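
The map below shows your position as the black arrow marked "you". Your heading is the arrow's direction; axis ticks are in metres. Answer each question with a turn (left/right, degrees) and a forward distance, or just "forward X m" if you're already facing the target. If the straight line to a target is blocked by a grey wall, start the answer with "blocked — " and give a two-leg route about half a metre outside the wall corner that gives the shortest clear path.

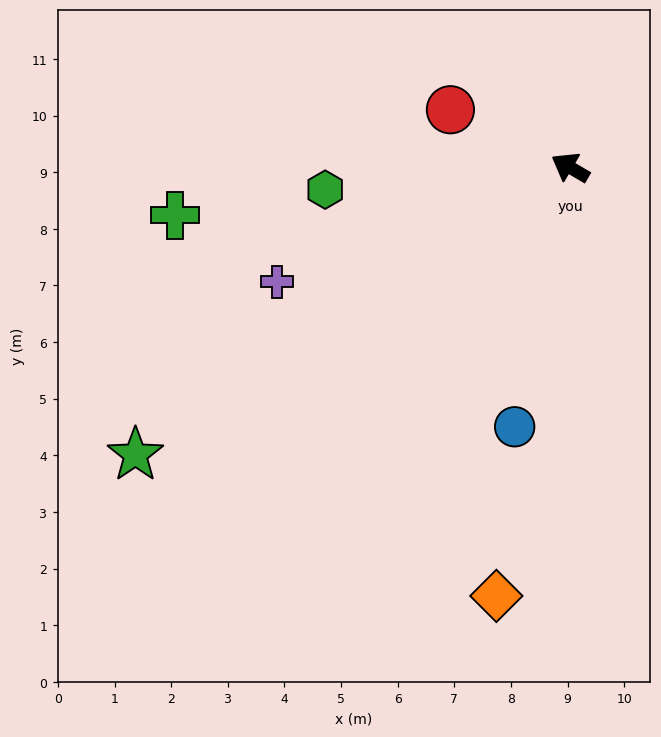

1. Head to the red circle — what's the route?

turn left 5°, forward 2.3 m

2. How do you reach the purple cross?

turn left 52°, forward 5.6 m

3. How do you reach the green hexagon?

turn left 36°, forward 4.3 m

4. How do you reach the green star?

turn left 64°, forward 9.2 m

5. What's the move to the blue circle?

turn left 108°, forward 4.7 m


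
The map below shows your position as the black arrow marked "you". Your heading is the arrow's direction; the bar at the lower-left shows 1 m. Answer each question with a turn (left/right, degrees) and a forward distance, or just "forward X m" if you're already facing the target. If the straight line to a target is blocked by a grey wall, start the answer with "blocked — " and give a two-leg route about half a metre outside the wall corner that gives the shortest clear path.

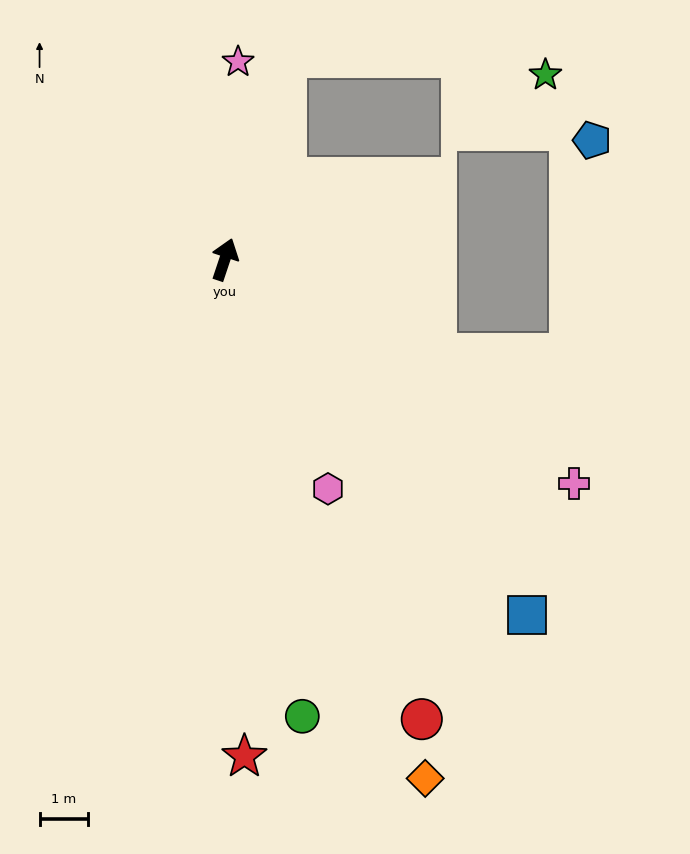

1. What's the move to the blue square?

turn right 121°, forward 9.6 m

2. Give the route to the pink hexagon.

turn right 137°, forward 5.2 m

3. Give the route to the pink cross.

turn right 104°, forward 8.5 m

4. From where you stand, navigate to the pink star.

turn left 15°, forward 4.1 m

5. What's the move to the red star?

turn right 159°, forward 10.2 m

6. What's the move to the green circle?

turn right 152°, forward 9.5 m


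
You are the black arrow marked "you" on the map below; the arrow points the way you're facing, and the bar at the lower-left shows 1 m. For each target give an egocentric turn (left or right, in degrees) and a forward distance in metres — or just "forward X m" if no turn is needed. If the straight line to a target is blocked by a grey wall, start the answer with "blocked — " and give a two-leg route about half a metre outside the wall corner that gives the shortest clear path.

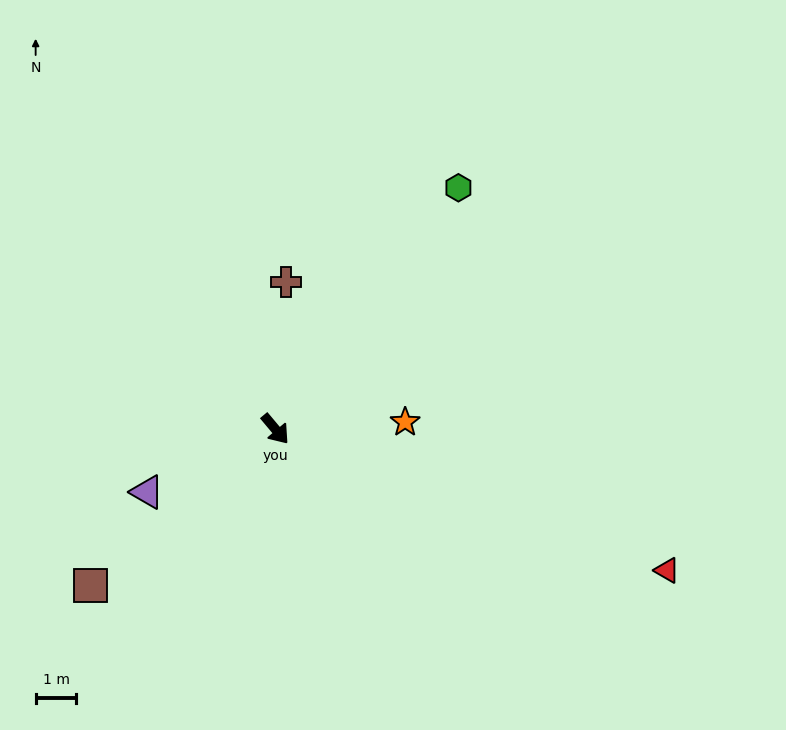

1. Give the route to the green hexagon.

turn left 103°, forward 7.4 m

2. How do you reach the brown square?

turn right 90°, forward 5.9 m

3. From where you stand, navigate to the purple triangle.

turn right 104°, forward 3.5 m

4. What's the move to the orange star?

turn left 53°, forward 3.2 m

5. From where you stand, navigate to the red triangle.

turn left 30°, forward 10.2 m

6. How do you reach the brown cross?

turn left 136°, forward 3.6 m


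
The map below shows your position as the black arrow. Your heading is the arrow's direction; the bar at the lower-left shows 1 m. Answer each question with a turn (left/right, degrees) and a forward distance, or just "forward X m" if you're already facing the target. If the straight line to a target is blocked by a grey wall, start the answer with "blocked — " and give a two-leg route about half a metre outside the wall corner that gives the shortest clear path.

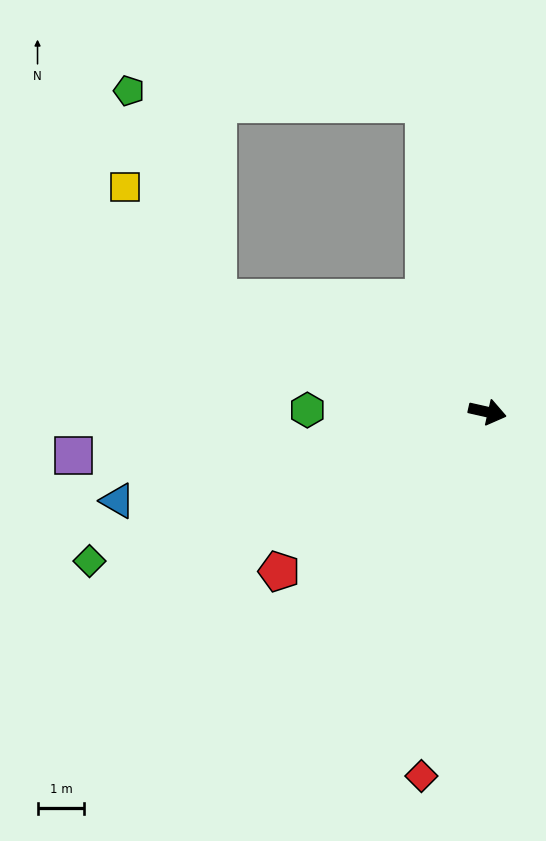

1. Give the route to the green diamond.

turn right 147°, forward 9.1 m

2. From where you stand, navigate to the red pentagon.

turn right 130°, forward 5.6 m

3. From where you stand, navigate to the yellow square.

blocked — turn left 170°, forward 6.3 m, then turn right 28°, forward 3.1 m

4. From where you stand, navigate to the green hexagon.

turn right 168°, forward 3.8 m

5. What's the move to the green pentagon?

blocked — turn left 170°, forward 6.3 m, then turn right 44°, forward 4.8 m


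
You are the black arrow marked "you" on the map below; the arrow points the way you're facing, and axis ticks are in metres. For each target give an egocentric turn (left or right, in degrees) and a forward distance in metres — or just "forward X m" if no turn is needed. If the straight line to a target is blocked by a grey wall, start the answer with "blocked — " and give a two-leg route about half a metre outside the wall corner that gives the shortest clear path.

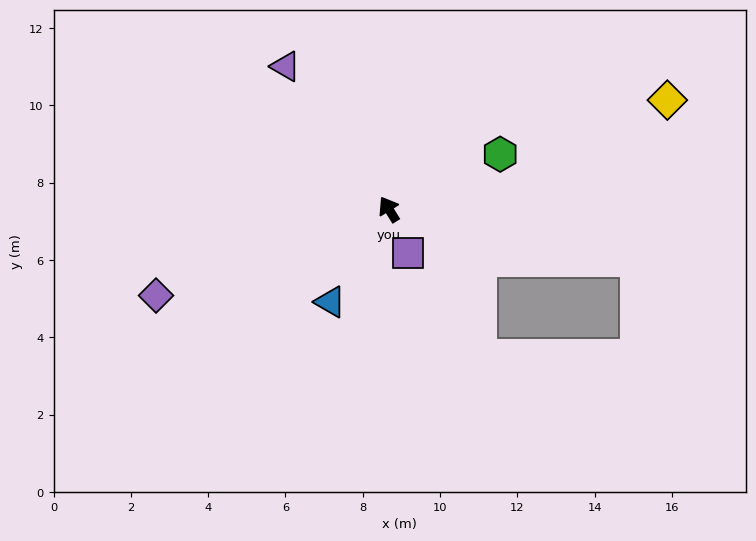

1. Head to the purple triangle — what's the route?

turn left 4°, forward 4.6 m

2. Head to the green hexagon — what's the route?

turn right 95°, forward 3.2 m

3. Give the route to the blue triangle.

turn left 116°, forward 2.8 m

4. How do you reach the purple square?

turn left 172°, forward 1.2 m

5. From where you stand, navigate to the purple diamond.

turn left 79°, forward 6.4 m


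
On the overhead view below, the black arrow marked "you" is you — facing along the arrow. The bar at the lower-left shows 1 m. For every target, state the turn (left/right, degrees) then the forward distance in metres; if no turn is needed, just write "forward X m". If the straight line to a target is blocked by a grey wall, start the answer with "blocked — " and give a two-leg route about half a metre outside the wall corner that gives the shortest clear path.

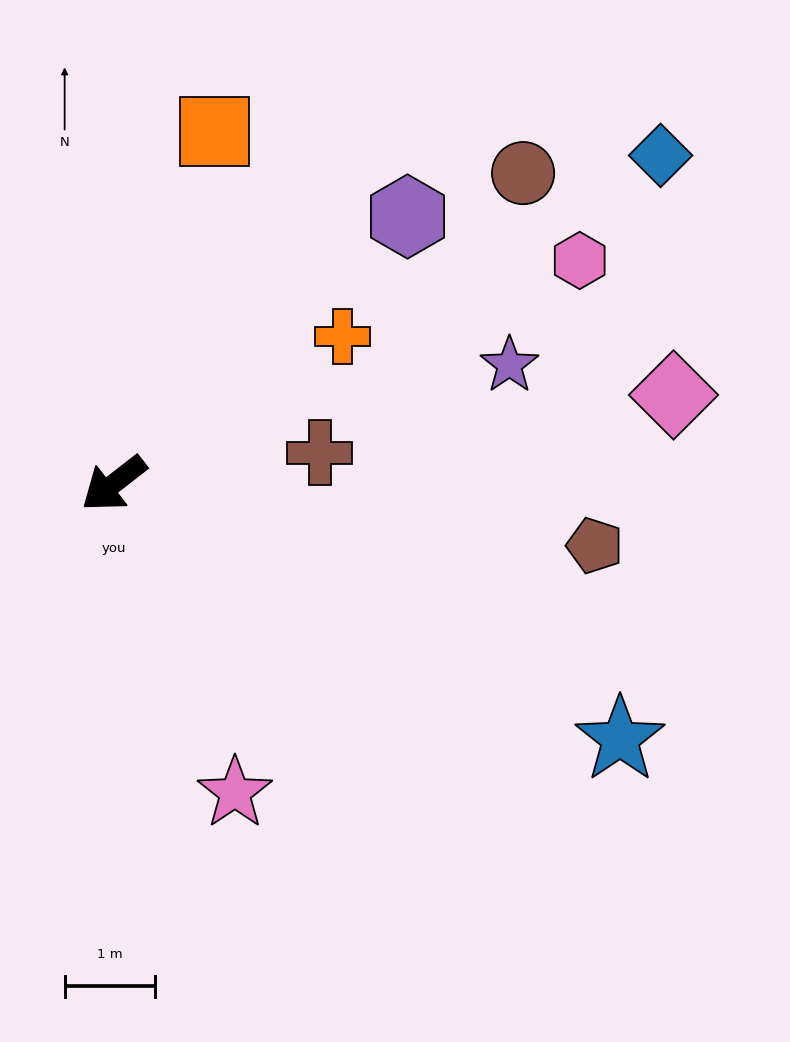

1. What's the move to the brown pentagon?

turn left 135°, forward 5.4 m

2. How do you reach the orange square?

turn right 144°, forward 4.1 m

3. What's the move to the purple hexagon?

turn right 176°, forward 4.4 m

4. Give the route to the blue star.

turn left 115°, forward 6.3 m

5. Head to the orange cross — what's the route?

turn left 175°, forward 3.0 m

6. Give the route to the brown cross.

turn left 151°, forward 2.3 m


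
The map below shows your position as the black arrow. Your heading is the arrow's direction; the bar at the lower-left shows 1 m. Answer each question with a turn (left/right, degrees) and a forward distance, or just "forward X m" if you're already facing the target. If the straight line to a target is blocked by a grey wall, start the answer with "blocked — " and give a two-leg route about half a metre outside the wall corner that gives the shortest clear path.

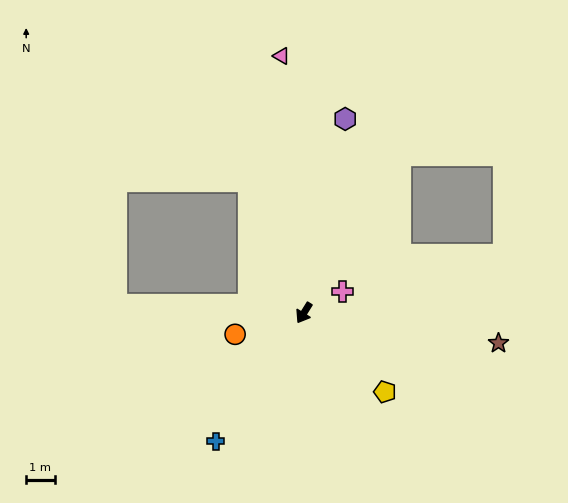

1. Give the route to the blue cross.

turn right 3°, forward 5.5 m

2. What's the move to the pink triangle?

turn right 143°, forward 9.1 m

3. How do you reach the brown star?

turn left 113°, forward 7.0 m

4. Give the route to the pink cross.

turn left 151°, forward 1.6 m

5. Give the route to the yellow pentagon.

turn left 78°, forward 4.0 m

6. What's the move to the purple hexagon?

turn right 160°, forward 7.0 m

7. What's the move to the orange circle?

turn right 41°, forward 2.5 m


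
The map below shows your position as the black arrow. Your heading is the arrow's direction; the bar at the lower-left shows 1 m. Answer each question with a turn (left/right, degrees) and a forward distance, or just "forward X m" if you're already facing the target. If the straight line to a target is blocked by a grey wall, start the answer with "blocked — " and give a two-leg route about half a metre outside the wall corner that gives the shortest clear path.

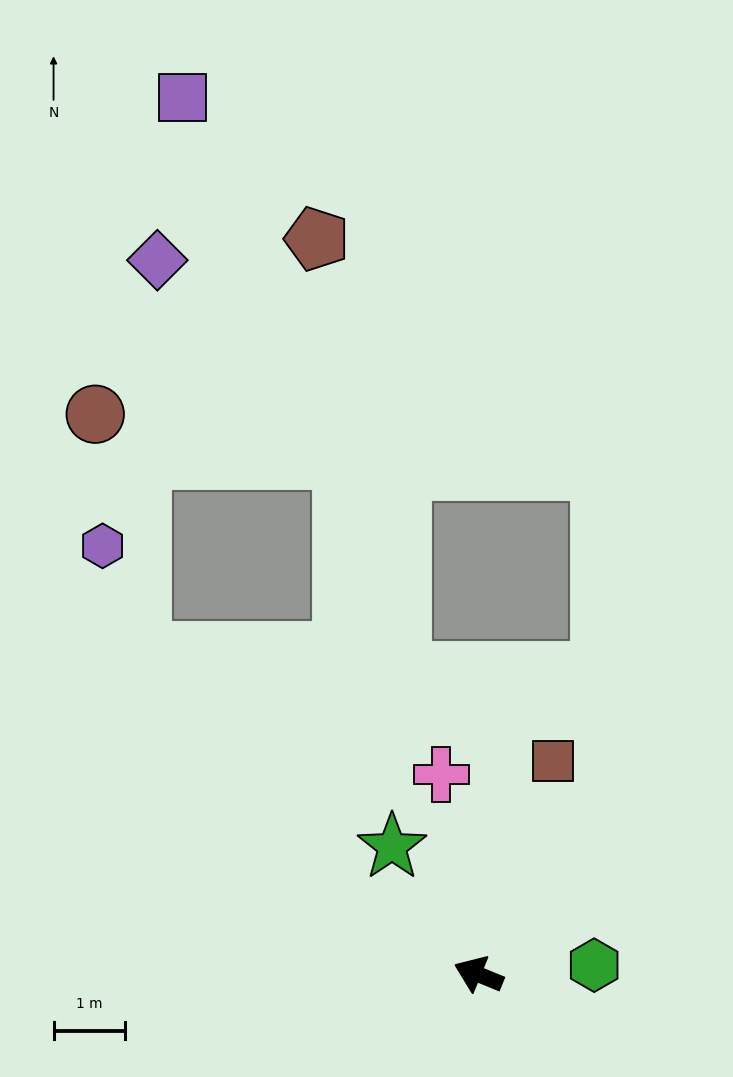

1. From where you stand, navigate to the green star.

turn right 34°, forward 2.2 m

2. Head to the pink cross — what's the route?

turn right 57°, forward 2.9 m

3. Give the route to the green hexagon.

turn right 153°, forward 1.6 m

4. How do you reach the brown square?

turn right 87°, forward 3.2 m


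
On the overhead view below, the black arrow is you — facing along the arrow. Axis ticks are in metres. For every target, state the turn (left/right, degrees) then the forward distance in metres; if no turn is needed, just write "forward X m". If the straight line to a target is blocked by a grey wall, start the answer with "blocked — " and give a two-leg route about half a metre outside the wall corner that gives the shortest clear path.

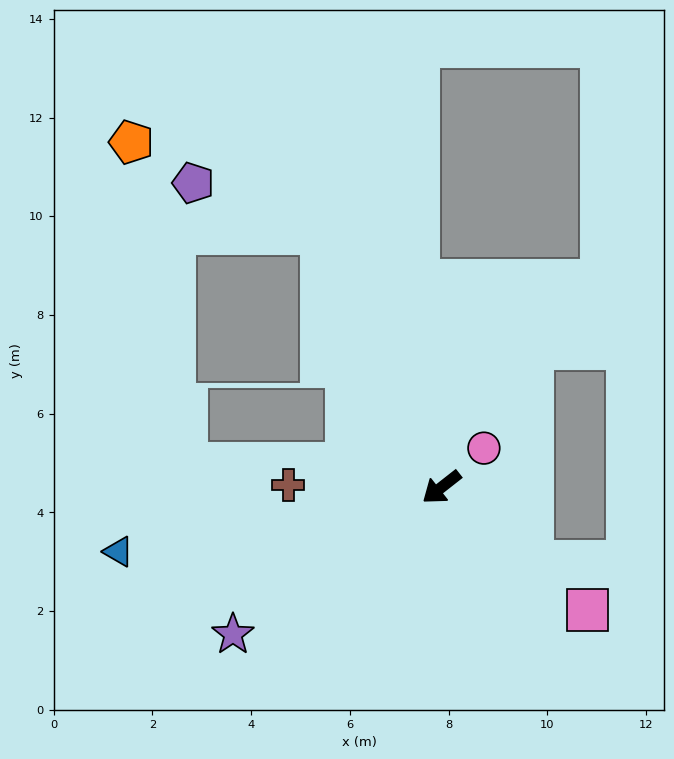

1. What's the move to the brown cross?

turn right 39°, forward 3.1 m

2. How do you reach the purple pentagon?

blocked — turn right 103°, forward 5.7 m, then turn left 43°, forward 2.8 m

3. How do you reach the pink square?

turn left 102°, forward 3.9 m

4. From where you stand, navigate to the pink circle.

turn right 175°, forward 1.2 m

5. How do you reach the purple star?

turn right 3°, forward 5.2 m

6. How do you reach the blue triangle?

turn right 27°, forward 6.7 m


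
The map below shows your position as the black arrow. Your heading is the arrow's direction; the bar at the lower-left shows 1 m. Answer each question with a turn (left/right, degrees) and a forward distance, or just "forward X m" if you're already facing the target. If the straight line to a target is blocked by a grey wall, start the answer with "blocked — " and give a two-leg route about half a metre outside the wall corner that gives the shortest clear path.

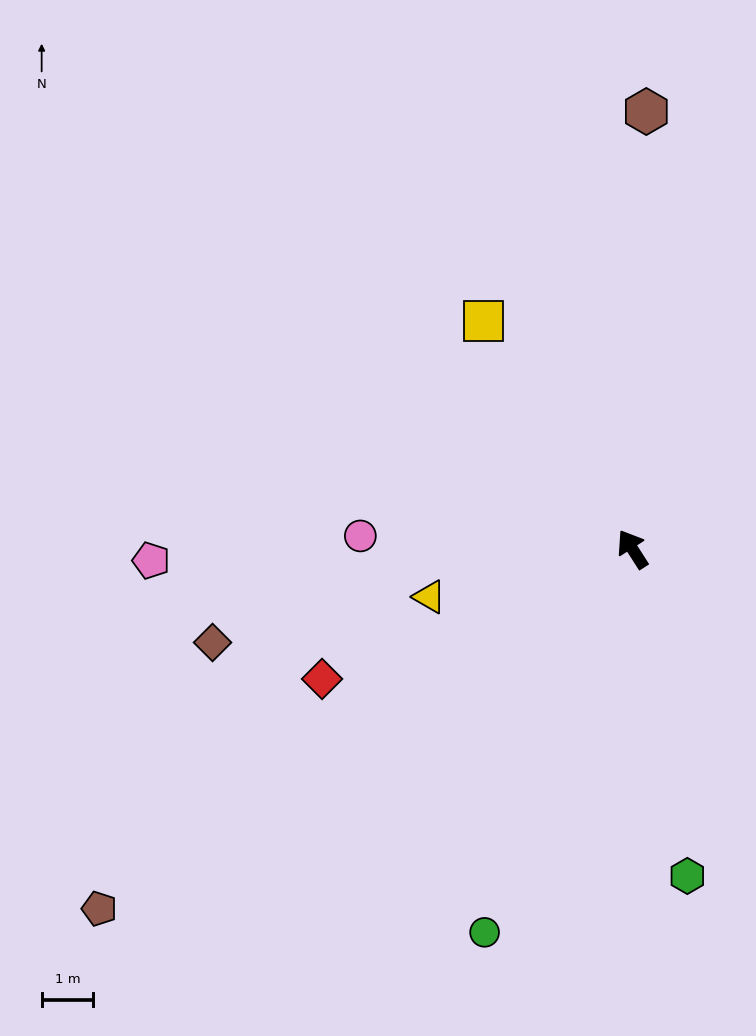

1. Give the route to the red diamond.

turn left 80°, forward 6.5 m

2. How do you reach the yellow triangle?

turn left 71°, forward 4.0 m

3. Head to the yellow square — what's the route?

forward 5.3 m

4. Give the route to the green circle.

turn left 126°, forward 7.9 m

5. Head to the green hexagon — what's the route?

turn left 157°, forward 6.4 m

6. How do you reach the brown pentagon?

turn left 91°, forward 12.4 m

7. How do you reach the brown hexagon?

turn right 34°, forward 8.5 m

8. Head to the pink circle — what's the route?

turn left 55°, forward 5.3 m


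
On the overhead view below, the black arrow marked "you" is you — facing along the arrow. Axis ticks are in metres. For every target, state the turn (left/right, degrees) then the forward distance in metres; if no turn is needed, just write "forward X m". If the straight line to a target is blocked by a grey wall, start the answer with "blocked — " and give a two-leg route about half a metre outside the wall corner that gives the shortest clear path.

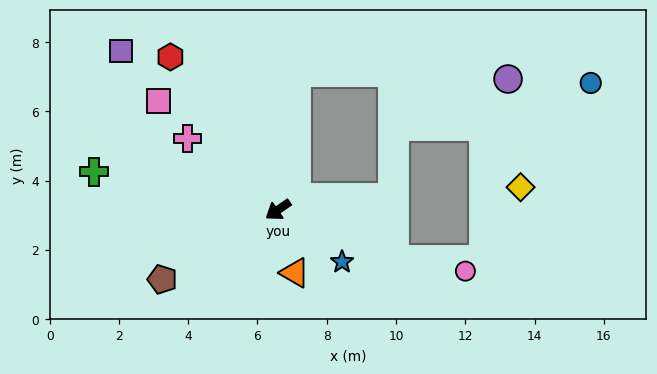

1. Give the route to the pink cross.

turn right 73°, forward 3.3 m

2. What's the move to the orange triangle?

turn left 70°, forward 1.9 m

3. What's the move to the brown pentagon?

turn right 4°, forward 3.9 m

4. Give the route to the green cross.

turn right 46°, forward 5.4 m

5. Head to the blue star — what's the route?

turn left 106°, forward 2.4 m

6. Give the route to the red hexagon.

turn right 89°, forward 5.4 m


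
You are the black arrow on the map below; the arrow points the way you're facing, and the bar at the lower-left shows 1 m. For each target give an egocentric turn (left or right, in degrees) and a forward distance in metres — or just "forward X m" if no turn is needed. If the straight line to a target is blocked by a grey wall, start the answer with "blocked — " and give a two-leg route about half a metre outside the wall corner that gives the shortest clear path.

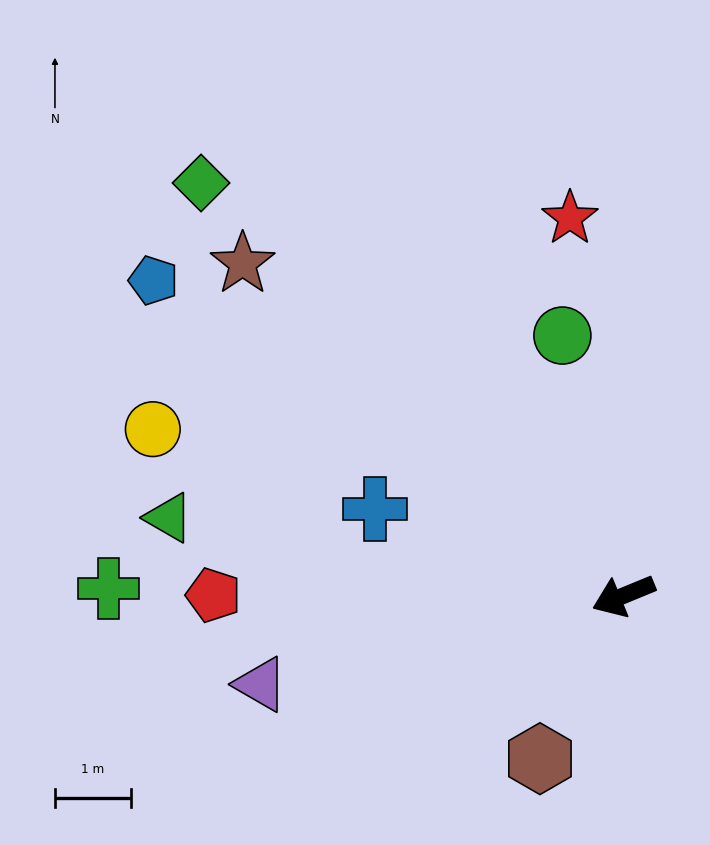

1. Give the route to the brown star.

turn right 63°, forward 6.7 m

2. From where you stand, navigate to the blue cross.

turn right 41°, forward 3.5 m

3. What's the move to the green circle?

turn right 99°, forward 3.5 m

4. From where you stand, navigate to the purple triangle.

turn right 9°, forward 4.9 m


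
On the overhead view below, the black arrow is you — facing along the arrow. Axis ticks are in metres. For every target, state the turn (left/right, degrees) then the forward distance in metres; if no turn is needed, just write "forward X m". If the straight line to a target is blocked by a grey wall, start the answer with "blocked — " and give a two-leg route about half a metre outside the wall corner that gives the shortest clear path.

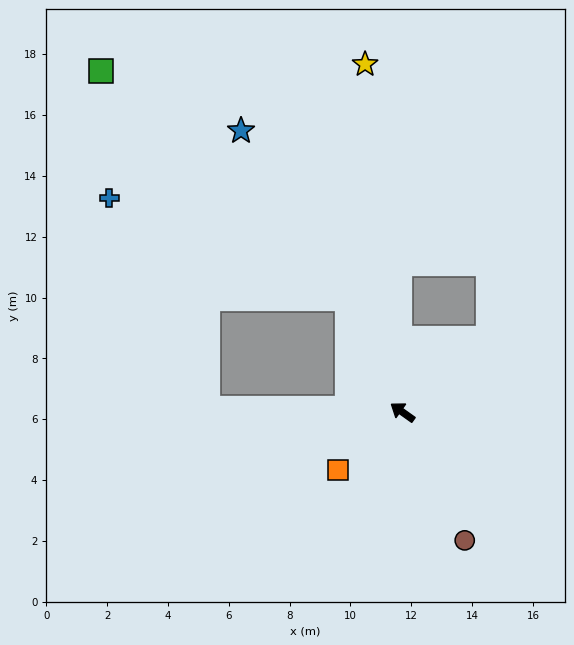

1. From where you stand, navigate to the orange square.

turn left 77°, forward 2.8 m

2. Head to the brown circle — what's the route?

turn left 151°, forward 4.7 m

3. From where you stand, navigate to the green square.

blocked — turn right 29°, forward 4.2 m, then turn left 22°, forward 11.0 m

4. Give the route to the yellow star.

turn right 48°, forward 11.5 m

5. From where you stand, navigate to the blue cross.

blocked — turn right 29°, forward 4.2 m, then turn left 42°, forward 8.5 m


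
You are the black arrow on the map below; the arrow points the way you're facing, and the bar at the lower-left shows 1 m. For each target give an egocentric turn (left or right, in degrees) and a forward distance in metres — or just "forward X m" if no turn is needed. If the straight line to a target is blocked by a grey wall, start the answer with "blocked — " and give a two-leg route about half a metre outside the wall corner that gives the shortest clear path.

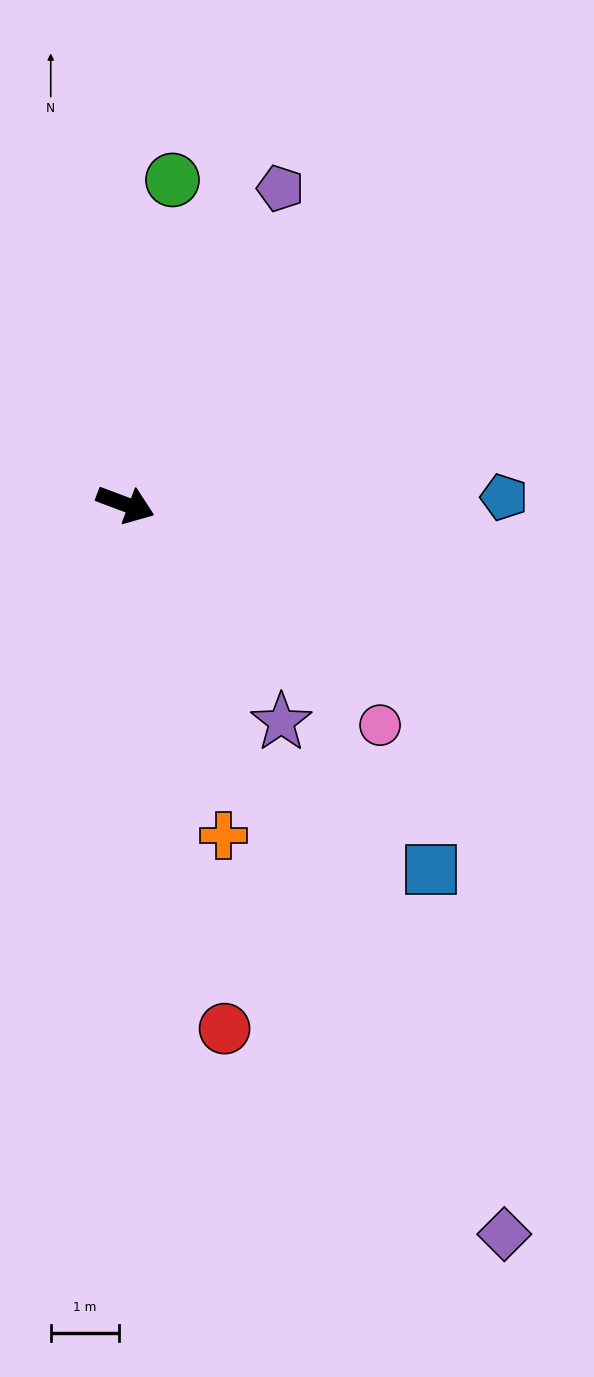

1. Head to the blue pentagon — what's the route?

turn left 22°, forward 5.5 m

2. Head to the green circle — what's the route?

turn left 102°, forward 4.8 m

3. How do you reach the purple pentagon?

turn left 84°, forward 5.2 m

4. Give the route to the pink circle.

turn right 20°, forward 4.9 m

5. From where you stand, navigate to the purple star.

turn right 34°, forward 3.9 m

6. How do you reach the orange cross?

turn right 53°, forward 5.1 m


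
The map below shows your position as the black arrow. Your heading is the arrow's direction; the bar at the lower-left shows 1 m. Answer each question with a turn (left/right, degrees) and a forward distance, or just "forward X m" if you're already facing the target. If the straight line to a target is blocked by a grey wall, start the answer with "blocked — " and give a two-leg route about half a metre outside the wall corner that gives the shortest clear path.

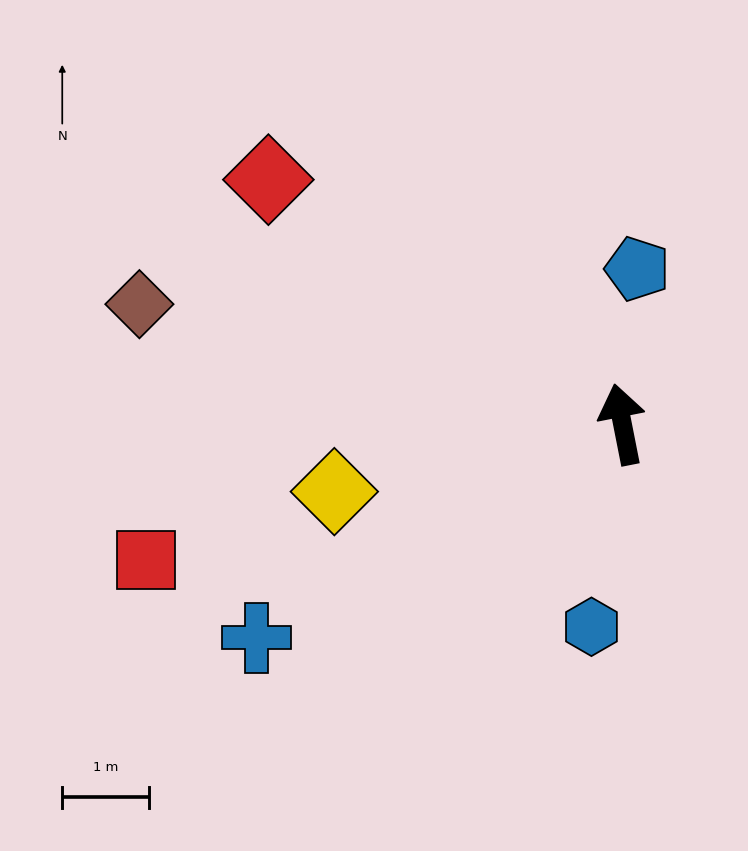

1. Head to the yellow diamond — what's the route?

turn left 92°, forward 3.4 m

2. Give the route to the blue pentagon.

turn right 17°, forward 1.8 m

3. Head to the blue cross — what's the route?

turn left 109°, forward 4.9 m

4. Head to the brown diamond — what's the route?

turn left 65°, forward 5.8 m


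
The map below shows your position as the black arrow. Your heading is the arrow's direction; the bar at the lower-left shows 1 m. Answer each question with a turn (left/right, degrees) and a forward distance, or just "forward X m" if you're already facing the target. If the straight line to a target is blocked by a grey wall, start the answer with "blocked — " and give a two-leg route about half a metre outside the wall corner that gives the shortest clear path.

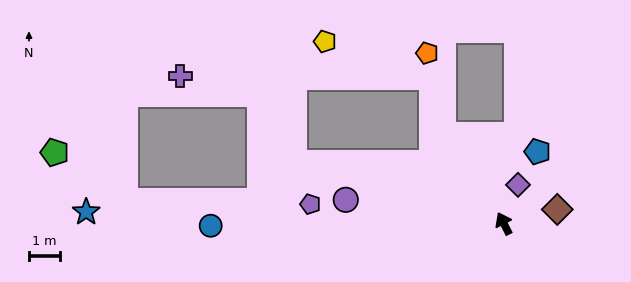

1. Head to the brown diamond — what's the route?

turn right 102°, forward 1.8 m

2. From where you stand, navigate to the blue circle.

turn left 64°, forward 9.4 m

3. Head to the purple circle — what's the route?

turn left 55°, forward 5.1 m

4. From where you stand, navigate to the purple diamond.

turn right 47°, forward 1.3 m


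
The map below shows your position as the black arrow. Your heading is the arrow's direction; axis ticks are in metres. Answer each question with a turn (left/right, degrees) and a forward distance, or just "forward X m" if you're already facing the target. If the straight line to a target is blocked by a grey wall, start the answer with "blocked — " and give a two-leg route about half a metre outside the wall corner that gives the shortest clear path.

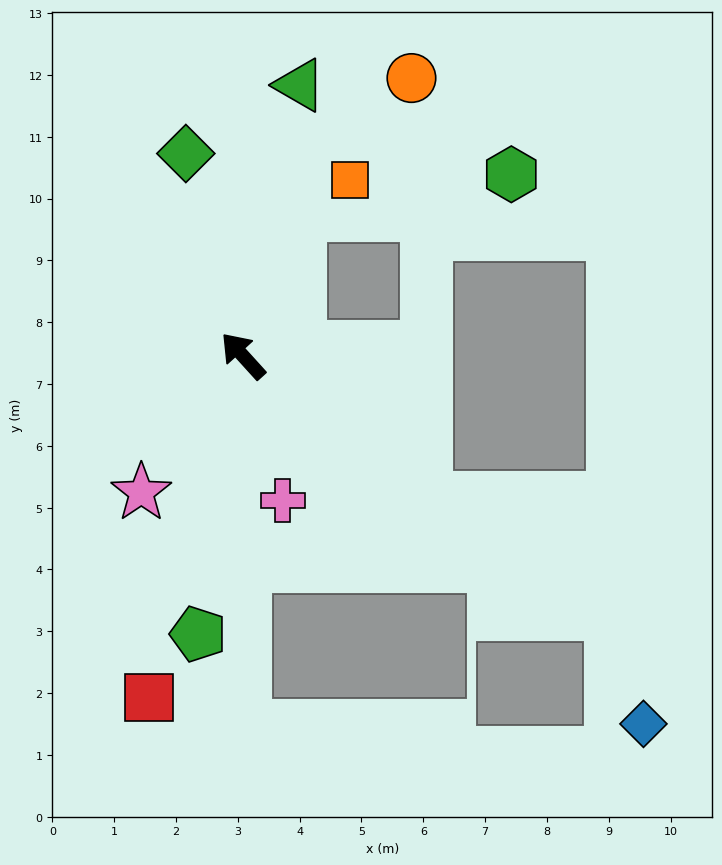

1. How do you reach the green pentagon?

turn left 129°, forward 4.6 m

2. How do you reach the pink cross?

turn left 153°, forward 2.4 m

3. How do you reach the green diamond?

turn right 26°, forward 3.4 m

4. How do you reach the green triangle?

turn right 54°, forward 4.5 m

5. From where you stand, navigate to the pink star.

turn left 101°, forward 2.8 m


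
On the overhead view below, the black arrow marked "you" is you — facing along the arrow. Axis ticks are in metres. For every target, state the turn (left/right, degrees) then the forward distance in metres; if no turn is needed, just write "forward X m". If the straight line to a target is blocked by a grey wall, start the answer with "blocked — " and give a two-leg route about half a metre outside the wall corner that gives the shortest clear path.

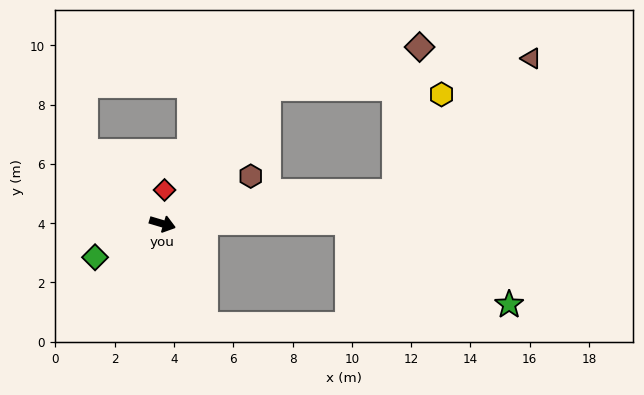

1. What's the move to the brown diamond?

blocked — turn left 68°, forward 5.8 m, then turn right 36°, forward 5.3 m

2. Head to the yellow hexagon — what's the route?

blocked — turn left 25°, forward 7.9 m, then turn left 56°, forward 3.6 m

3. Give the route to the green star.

blocked — turn left 17°, forward 6.2 m, then turn right 27°, forward 6.1 m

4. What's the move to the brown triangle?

blocked — turn left 25°, forward 7.9 m, then turn left 36°, forward 6.4 m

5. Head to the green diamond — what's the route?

turn right 137°, forward 2.5 m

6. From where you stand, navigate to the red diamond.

turn left 103°, forward 1.1 m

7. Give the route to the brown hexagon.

turn left 45°, forward 3.4 m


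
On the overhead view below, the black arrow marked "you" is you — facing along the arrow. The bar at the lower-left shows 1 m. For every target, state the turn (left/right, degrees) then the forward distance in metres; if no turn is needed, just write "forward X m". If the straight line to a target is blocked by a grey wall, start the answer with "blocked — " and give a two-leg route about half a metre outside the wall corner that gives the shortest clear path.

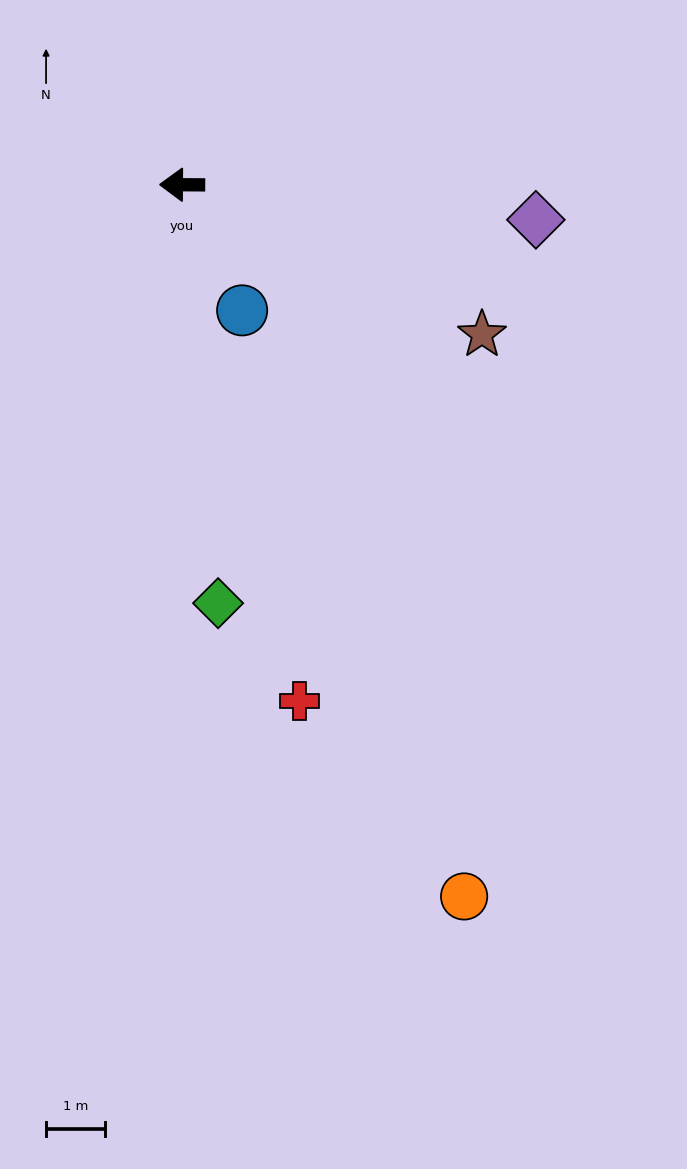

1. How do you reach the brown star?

turn left 154°, forward 5.7 m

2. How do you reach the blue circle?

turn left 116°, forward 2.3 m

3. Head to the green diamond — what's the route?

turn left 95°, forward 7.1 m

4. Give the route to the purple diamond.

turn left 175°, forward 6.0 m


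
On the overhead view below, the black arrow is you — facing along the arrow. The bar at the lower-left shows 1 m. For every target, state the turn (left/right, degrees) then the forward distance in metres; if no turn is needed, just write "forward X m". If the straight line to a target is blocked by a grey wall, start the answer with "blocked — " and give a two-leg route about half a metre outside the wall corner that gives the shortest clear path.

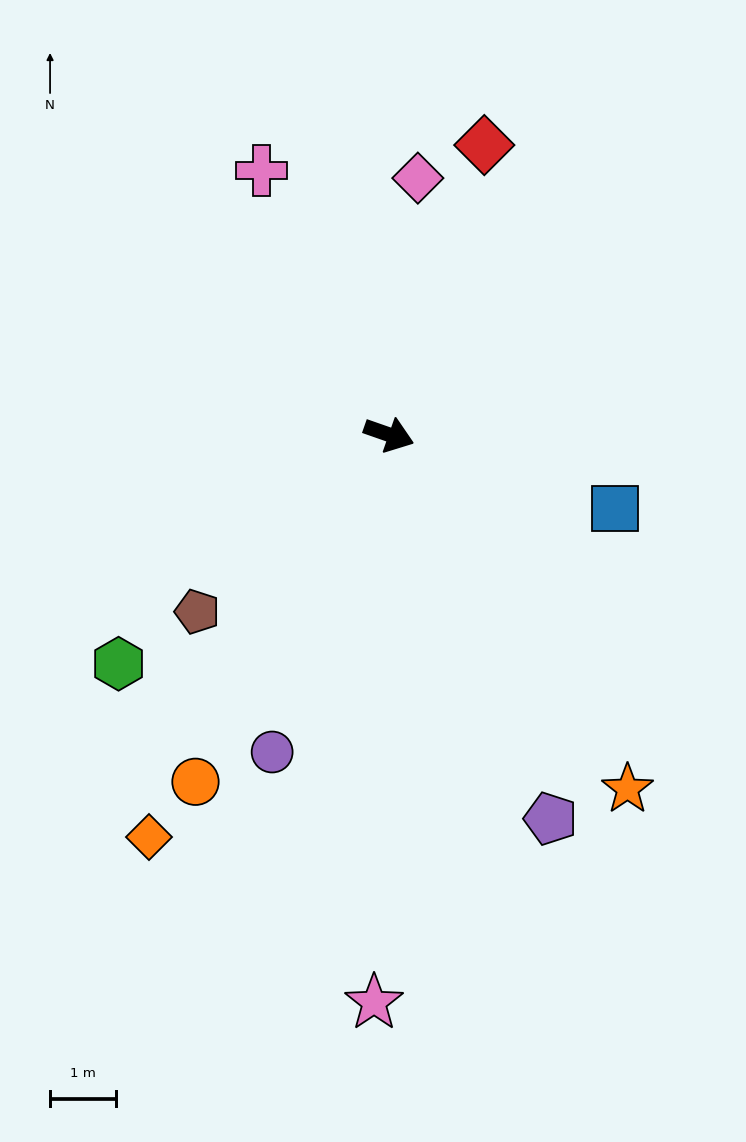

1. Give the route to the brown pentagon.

turn right 118°, forward 4.0 m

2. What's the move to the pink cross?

turn left 135°, forward 4.5 m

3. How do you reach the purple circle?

turn right 91°, forward 5.2 m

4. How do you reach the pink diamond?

turn left 103°, forward 3.9 m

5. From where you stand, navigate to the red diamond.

turn left 91°, forward 4.6 m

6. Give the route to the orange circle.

turn right 100°, forward 6.1 m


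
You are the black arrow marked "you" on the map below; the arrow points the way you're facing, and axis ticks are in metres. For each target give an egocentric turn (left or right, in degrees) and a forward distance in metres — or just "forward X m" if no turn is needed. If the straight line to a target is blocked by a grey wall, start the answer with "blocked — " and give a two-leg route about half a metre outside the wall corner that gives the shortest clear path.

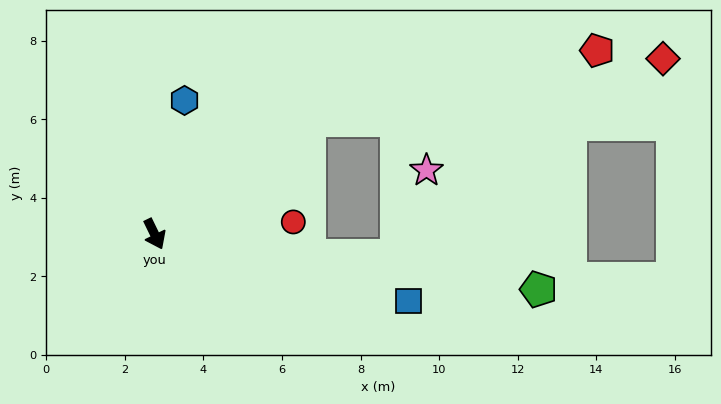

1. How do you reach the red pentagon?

blocked — turn left 100°, forward 4.9 m, then turn right 22°, forward 7.5 m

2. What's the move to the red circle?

turn left 69°, forward 3.5 m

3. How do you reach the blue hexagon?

turn left 141°, forward 3.5 m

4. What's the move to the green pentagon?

turn left 56°, forward 9.9 m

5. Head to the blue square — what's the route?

turn left 49°, forward 6.7 m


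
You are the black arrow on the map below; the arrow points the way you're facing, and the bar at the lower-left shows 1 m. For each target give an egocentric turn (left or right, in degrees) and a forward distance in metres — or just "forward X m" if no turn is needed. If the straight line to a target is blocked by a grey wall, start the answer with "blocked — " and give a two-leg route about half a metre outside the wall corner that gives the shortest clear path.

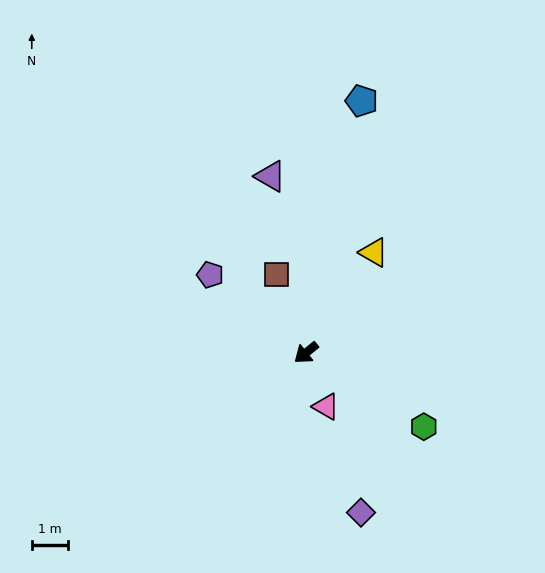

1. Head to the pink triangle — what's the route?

turn left 71°, forward 1.6 m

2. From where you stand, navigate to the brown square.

turn right 108°, forward 2.3 m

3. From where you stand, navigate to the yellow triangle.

turn right 163°, forward 3.3 m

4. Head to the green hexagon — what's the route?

turn left 109°, forward 3.8 m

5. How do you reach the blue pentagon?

turn right 141°, forward 7.0 m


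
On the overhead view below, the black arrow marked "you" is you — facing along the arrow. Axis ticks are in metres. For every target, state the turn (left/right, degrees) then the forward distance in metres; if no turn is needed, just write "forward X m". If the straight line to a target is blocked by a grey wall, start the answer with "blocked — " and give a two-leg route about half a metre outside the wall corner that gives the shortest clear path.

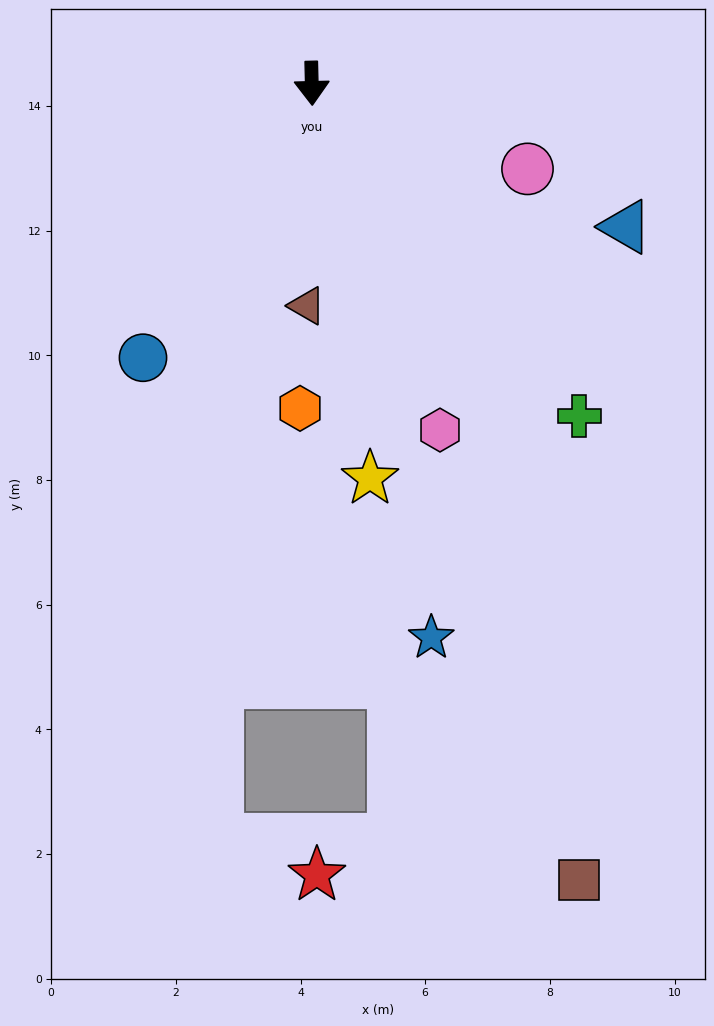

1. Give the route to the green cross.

turn left 37°, forward 6.8 m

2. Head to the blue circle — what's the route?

turn right 33°, forward 5.2 m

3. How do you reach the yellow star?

turn left 7°, forward 6.4 m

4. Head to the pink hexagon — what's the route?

turn left 19°, forward 5.9 m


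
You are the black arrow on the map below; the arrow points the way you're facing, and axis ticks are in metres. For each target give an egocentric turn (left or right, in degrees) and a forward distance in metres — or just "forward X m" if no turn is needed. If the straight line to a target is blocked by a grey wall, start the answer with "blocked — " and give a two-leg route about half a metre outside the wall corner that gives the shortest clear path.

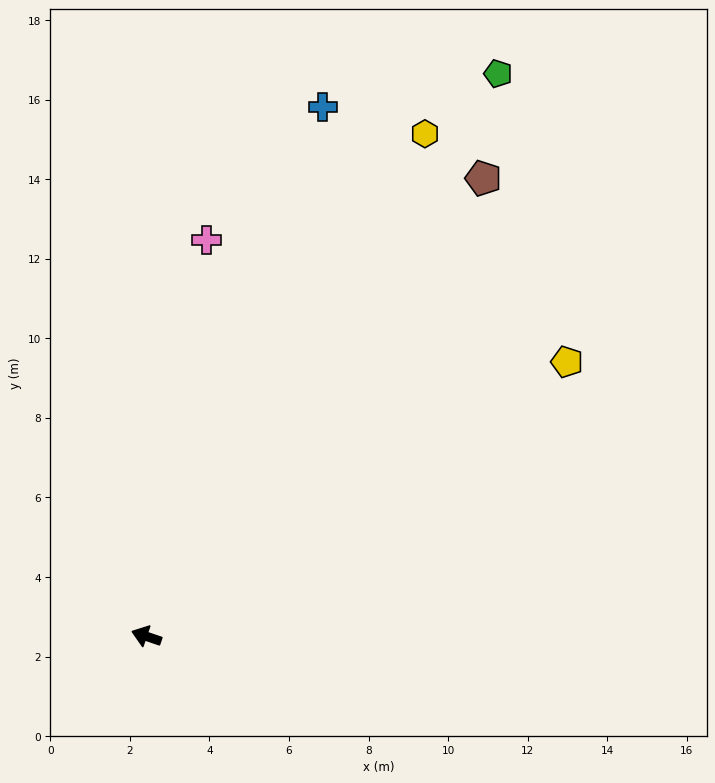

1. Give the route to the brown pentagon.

turn right 108°, forward 14.3 m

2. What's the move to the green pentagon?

turn right 103°, forward 16.7 m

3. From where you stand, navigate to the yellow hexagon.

turn right 100°, forward 14.4 m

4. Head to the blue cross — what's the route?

turn right 90°, forward 14.0 m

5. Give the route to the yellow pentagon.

turn right 128°, forward 12.6 m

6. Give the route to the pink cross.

turn right 80°, forward 10.1 m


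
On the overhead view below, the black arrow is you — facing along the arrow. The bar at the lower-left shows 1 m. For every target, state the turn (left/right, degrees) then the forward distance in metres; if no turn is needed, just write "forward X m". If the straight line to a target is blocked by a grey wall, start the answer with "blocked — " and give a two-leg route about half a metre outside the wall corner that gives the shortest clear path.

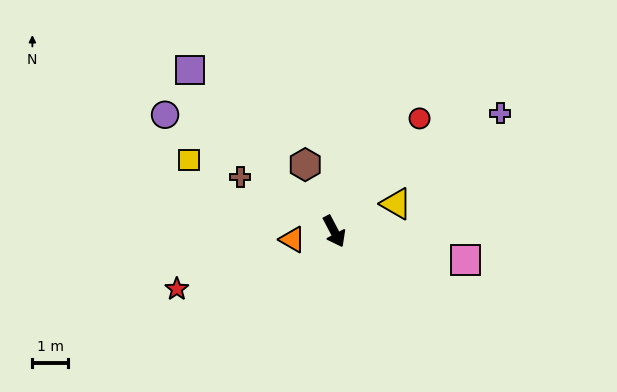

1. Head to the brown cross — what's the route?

turn right 148°, forward 3.1 m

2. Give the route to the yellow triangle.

turn left 86°, forward 1.9 m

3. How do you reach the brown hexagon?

turn left 176°, forward 2.1 m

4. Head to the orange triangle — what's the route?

turn right 107°, forward 1.2 m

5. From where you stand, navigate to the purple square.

turn right 166°, forward 6.1 m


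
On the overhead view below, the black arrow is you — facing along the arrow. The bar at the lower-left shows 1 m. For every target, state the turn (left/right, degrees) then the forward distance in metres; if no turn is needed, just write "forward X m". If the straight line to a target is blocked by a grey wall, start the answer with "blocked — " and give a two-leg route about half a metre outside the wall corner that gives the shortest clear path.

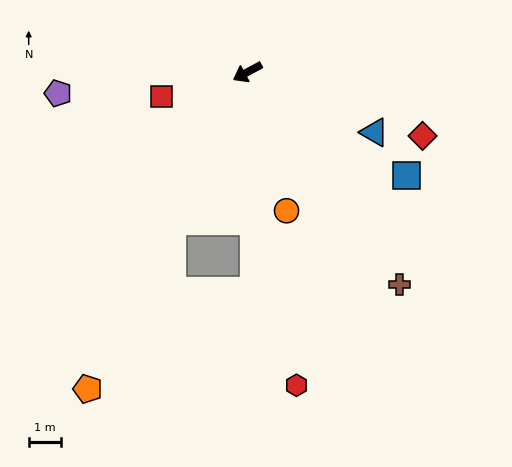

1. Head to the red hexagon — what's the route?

turn left 71°, forward 9.7 m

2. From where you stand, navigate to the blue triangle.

turn left 126°, forward 4.3 m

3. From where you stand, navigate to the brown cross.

turn left 97°, forward 8.0 m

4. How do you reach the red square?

turn right 13°, forward 2.7 m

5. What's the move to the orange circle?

turn left 77°, forward 4.4 m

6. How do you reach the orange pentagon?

turn left 35°, forward 10.8 m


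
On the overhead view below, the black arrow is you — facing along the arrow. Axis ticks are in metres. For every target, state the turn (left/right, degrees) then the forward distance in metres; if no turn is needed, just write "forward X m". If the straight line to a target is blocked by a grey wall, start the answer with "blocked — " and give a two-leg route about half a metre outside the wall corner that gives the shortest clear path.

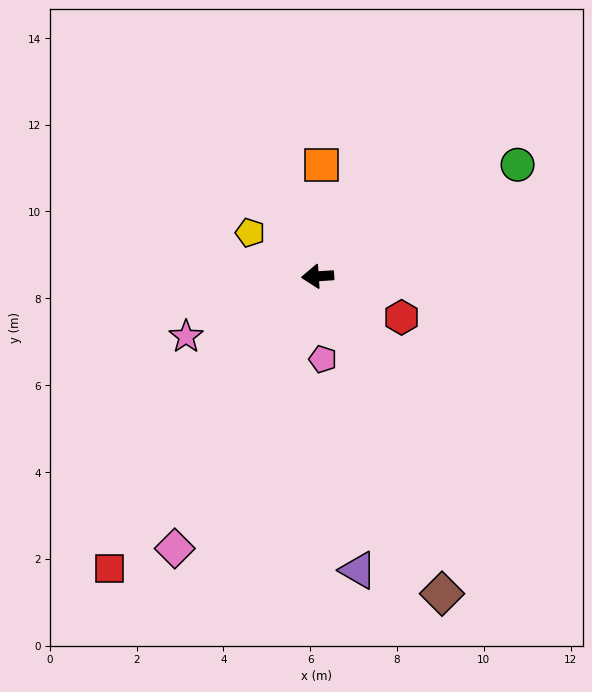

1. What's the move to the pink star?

turn left 21°, forward 3.3 m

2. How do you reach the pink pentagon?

turn left 90°, forward 1.9 m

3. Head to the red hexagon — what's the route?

turn left 150°, forward 2.2 m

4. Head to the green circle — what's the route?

turn right 155°, forward 5.3 m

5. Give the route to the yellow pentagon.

turn right 37°, forward 1.9 m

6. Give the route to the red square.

turn left 51°, forward 8.3 m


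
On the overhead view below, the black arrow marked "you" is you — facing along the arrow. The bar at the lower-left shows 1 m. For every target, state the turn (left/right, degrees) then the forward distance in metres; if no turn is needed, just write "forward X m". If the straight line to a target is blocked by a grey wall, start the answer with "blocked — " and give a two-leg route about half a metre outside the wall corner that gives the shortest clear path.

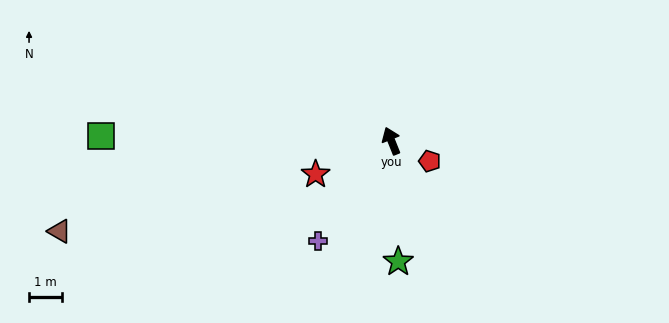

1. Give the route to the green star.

turn left 161°, forward 3.7 m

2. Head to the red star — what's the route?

turn left 92°, forward 2.5 m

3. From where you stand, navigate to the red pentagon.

turn right 140°, forward 1.3 m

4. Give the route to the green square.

turn left 67°, forward 8.9 m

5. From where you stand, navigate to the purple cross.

turn left 122°, forward 3.8 m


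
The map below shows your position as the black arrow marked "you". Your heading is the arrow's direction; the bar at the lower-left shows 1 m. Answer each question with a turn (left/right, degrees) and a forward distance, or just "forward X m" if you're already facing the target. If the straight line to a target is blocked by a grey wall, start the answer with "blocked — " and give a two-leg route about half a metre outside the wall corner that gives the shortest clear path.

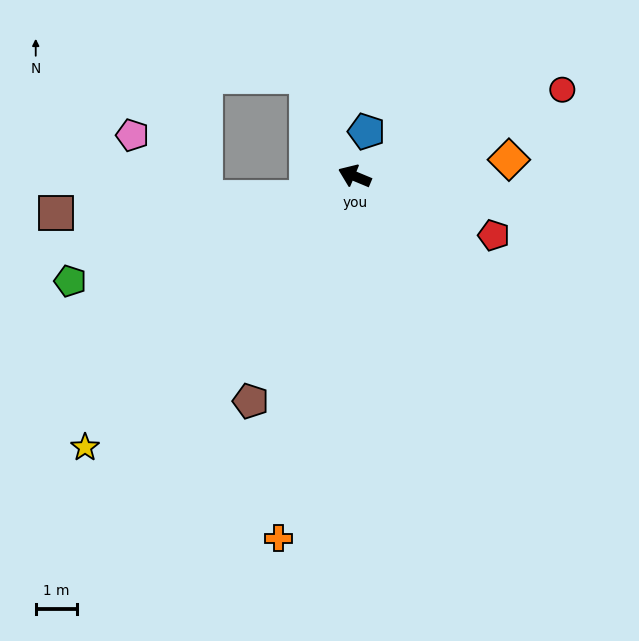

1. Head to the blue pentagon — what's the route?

turn right 82°, forward 1.1 m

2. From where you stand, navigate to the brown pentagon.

turn left 88°, forward 6.0 m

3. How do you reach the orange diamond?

turn right 151°, forward 3.8 m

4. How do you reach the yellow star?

turn left 68°, forward 9.3 m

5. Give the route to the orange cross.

turn left 101°, forward 8.9 m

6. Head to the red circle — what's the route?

turn right 135°, forward 5.4 m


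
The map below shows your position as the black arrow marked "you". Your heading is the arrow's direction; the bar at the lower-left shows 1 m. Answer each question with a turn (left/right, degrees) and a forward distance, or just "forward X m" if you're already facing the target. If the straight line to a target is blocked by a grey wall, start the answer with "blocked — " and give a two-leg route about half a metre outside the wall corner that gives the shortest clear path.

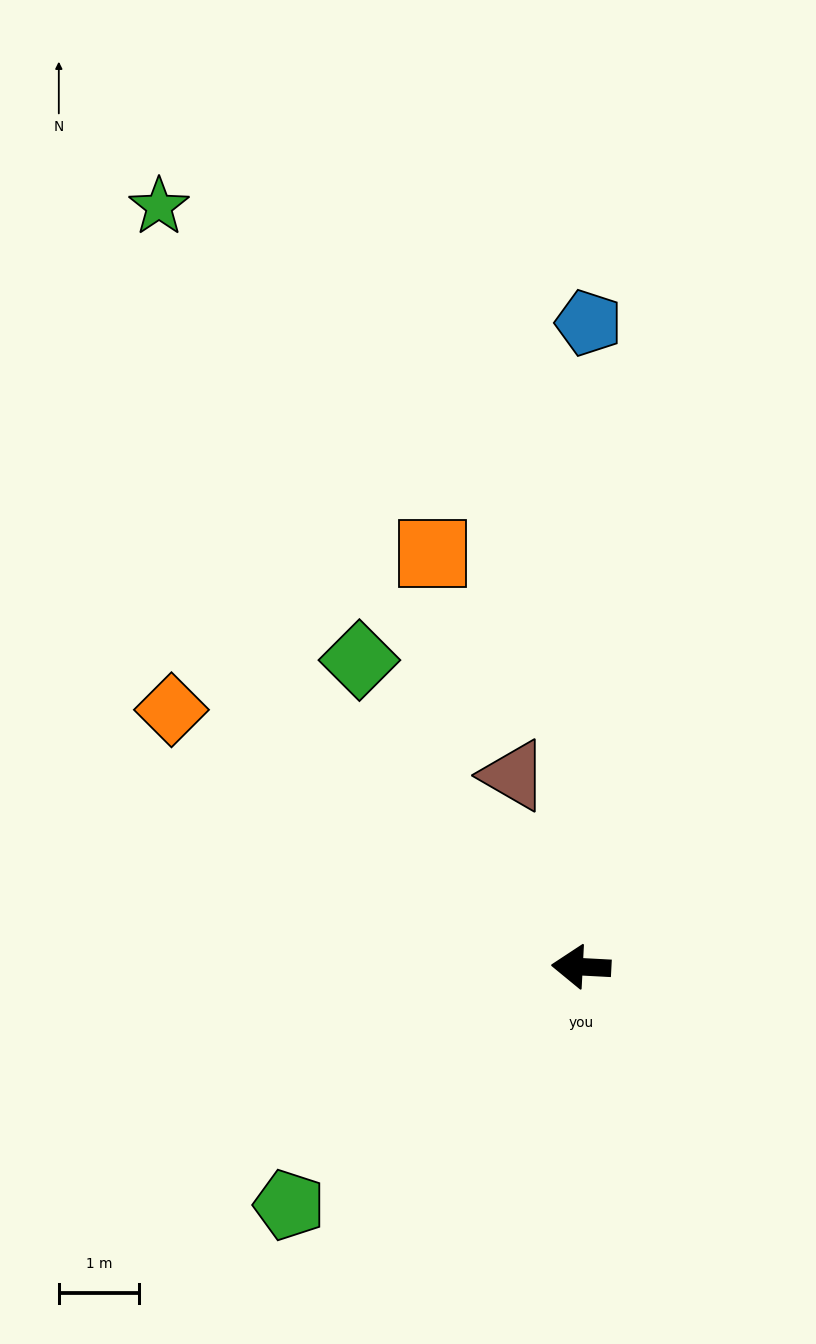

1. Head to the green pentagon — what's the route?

turn left 42°, forward 4.7 m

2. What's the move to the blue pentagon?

turn right 88°, forward 8.1 m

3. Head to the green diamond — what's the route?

turn right 51°, forward 4.7 m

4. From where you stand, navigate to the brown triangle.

turn right 68°, forward 2.5 m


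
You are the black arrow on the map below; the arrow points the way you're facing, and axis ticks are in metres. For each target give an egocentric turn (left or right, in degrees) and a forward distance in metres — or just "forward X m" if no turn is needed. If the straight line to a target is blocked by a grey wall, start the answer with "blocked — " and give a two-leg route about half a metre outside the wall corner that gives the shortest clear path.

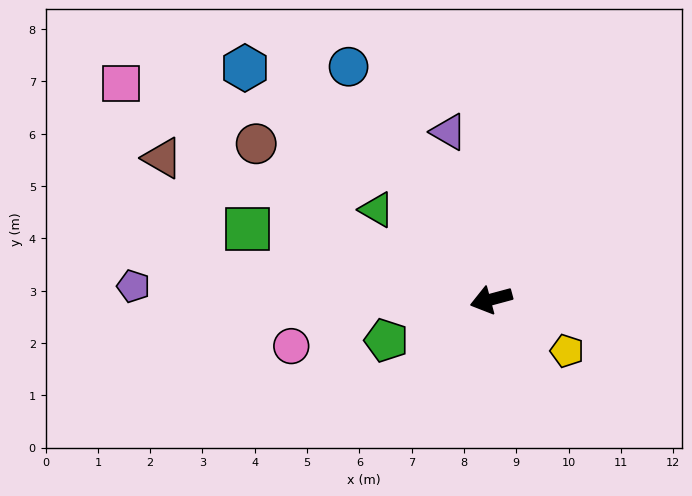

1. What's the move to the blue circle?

turn right 74°, forward 5.2 m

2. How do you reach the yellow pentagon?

turn left 131°, forward 1.8 m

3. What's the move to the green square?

turn right 31°, forward 4.9 m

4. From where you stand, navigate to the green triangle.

turn right 53°, forward 2.8 m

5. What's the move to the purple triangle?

turn right 91°, forward 3.3 m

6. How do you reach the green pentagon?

turn left 6°, forward 2.2 m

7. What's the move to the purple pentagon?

turn right 17°, forward 6.8 m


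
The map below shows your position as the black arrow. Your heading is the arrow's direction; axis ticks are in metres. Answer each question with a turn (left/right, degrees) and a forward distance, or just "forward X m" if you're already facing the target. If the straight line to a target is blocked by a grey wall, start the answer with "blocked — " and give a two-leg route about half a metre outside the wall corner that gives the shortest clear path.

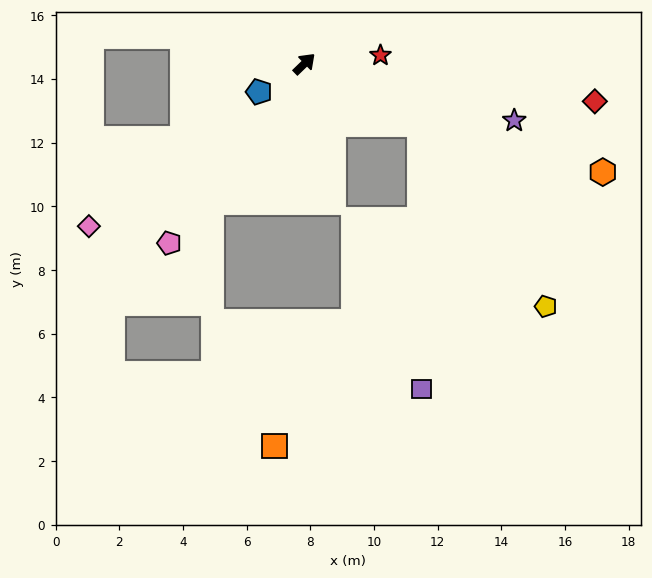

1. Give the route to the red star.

turn right 38°, forward 2.4 m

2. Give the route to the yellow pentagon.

blocked — turn right 71°, forward 4.1 m, then turn right 29°, forward 7.0 m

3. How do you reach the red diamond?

turn right 51°, forward 9.2 m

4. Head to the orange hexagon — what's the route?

turn right 64°, forward 10.0 m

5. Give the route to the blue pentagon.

turn left 168°, forward 1.7 m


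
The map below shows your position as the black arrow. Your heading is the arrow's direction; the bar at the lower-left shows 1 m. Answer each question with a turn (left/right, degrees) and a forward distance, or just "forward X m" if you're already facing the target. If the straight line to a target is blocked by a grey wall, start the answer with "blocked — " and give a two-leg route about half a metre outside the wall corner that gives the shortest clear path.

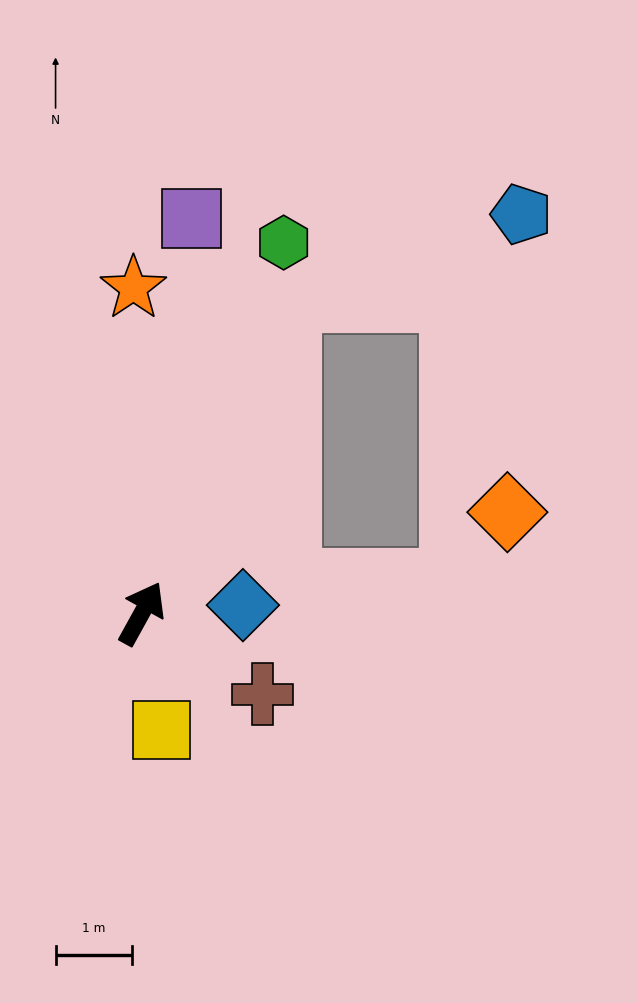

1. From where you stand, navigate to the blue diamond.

turn right 56°, forward 1.3 m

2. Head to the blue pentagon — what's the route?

blocked — turn left 4°, forward 4.5 m, then turn right 45°, forward 3.2 m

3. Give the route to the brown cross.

turn right 95°, forward 1.9 m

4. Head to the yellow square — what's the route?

turn right 141°, forward 1.5 m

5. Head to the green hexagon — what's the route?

turn left 8°, forward 5.2 m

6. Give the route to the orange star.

turn left 30°, forward 4.3 m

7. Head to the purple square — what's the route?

turn left 22°, forward 5.2 m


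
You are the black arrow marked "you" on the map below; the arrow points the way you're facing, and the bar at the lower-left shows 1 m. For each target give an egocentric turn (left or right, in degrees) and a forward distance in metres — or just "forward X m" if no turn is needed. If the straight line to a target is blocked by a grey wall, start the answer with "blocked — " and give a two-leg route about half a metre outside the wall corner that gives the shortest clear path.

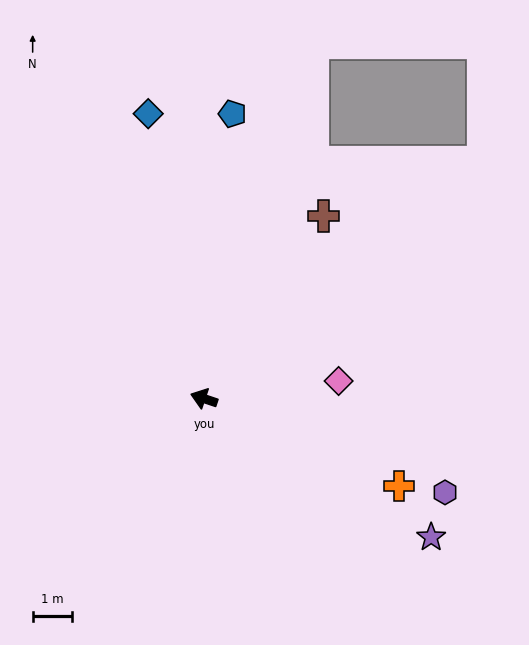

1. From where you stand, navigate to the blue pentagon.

turn right 77°, forward 7.3 m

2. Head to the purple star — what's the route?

turn left 167°, forward 6.8 m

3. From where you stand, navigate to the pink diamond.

turn right 154°, forward 3.5 m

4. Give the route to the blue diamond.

turn right 60°, forward 7.4 m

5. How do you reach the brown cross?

turn right 105°, forward 5.6 m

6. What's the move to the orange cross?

turn left 174°, forward 5.5 m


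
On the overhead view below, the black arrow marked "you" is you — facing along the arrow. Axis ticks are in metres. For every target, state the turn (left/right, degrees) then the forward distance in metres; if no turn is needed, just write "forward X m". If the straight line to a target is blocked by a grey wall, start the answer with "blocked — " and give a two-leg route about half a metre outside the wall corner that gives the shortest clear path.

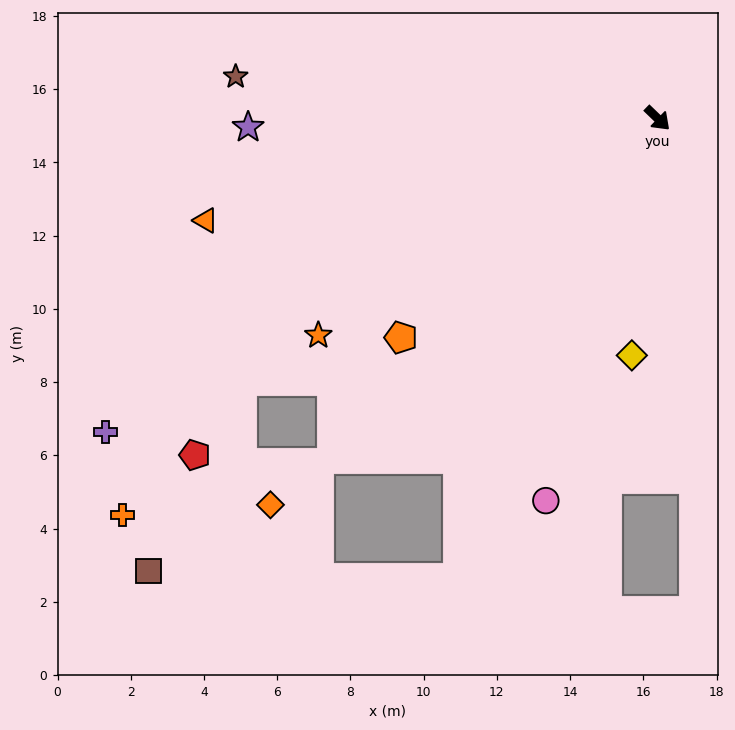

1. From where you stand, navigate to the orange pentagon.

turn right 96°, forward 9.2 m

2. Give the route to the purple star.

turn right 135°, forward 11.2 m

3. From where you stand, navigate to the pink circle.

turn right 62°, forward 10.9 m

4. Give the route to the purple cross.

turn right 106°, forward 17.3 m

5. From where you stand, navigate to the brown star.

turn right 142°, forward 11.6 m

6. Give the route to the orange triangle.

turn right 123°, forward 12.7 m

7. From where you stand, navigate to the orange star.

turn right 103°, forward 11.0 m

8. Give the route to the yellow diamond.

turn right 52°, forward 6.5 m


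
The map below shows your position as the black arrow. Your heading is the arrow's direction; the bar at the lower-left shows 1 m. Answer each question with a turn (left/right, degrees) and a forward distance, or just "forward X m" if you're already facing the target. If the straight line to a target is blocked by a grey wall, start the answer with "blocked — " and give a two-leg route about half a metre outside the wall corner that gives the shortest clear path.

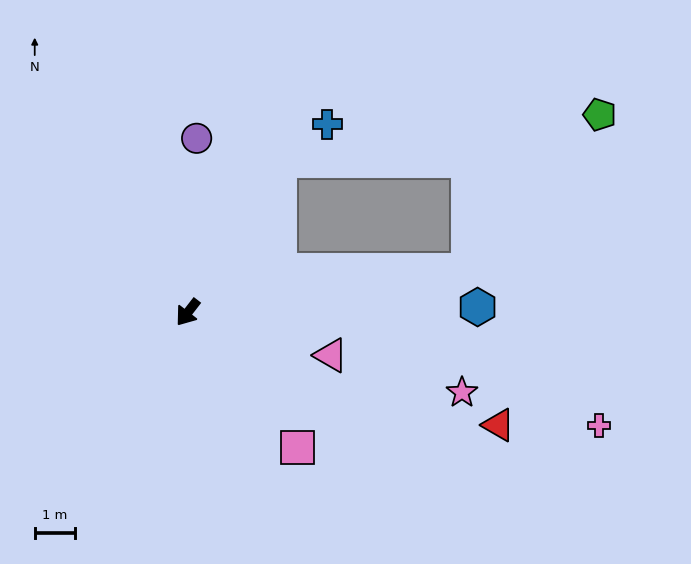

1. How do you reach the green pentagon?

blocked — turn left 136°, forward 7.0 m, then turn left 42°, forward 5.0 m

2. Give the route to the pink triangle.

turn left 111°, forward 3.7 m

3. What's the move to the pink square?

turn left 77°, forward 4.3 m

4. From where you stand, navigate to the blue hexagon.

turn left 129°, forward 7.2 m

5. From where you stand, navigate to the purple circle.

turn right 145°, forward 4.3 m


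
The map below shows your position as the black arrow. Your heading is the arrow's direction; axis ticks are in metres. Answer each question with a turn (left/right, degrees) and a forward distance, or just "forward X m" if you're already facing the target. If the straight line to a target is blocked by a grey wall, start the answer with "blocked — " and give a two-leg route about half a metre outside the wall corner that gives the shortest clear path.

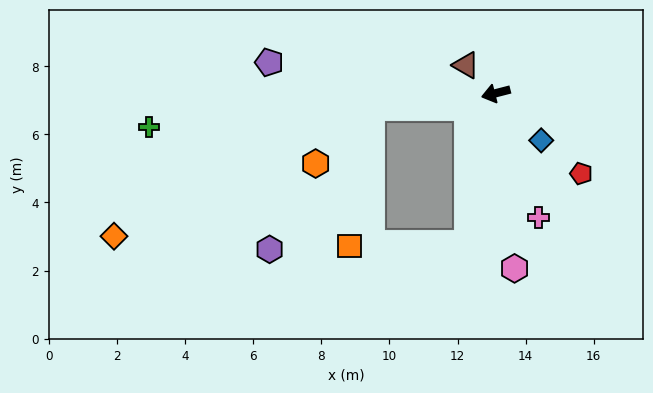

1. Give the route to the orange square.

blocked — turn right 8°, forward 3.7 m, then turn left 75°, forward 4.2 m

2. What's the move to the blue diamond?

turn left 119°, forward 1.9 m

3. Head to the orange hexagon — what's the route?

blocked — turn right 8°, forward 3.7 m, then turn left 40°, forward 2.3 m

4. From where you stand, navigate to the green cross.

turn right 9°, forward 10.2 m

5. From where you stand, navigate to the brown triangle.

turn right 58°, forward 1.2 m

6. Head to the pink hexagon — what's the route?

turn left 82°, forward 5.2 m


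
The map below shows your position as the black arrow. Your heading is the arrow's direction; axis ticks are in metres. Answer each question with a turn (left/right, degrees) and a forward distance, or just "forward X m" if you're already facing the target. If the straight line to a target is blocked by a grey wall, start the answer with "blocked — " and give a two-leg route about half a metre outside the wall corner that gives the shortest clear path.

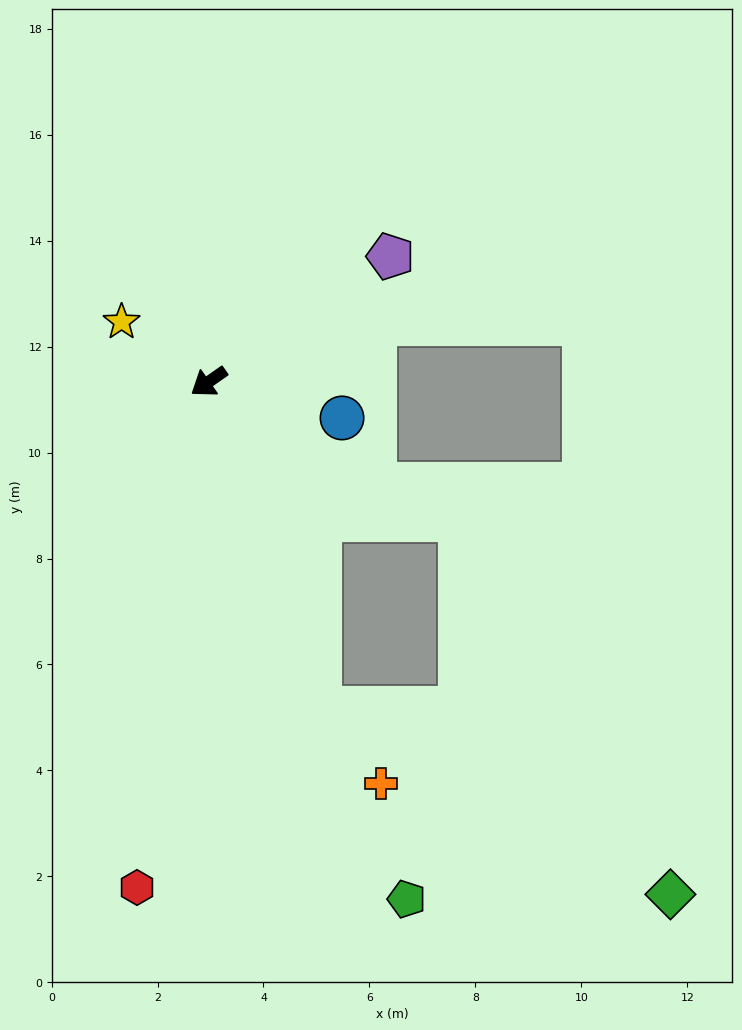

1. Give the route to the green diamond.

blocked — turn left 74°, forward 6.5 m, then turn left 43°, forward 7.5 m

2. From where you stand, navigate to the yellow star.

turn right 70°, forward 2.0 m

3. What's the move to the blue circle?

turn left 130°, forward 2.6 m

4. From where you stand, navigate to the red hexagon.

turn left 47°, forward 9.6 m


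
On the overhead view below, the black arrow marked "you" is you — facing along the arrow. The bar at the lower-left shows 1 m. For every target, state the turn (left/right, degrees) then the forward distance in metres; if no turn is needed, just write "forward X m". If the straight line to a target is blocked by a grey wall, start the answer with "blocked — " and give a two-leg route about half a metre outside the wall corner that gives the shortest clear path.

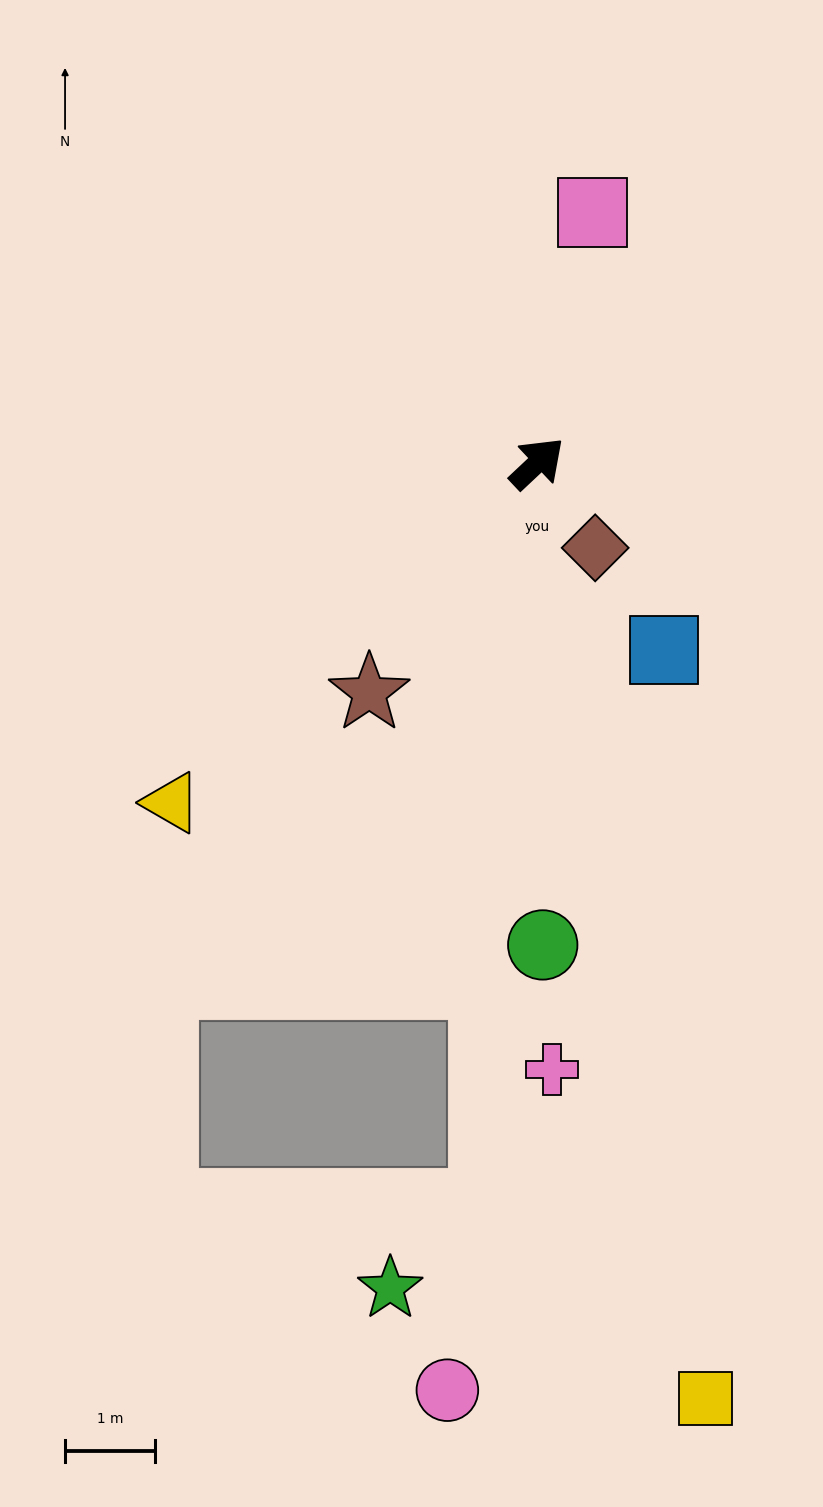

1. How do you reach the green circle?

turn right 133°, forward 5.3 m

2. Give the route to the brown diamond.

turn right 99°, forward 1.1 m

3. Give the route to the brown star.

turn right 169°, forward 3.2 m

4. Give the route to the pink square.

turn left 34°, forward 2.8 m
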